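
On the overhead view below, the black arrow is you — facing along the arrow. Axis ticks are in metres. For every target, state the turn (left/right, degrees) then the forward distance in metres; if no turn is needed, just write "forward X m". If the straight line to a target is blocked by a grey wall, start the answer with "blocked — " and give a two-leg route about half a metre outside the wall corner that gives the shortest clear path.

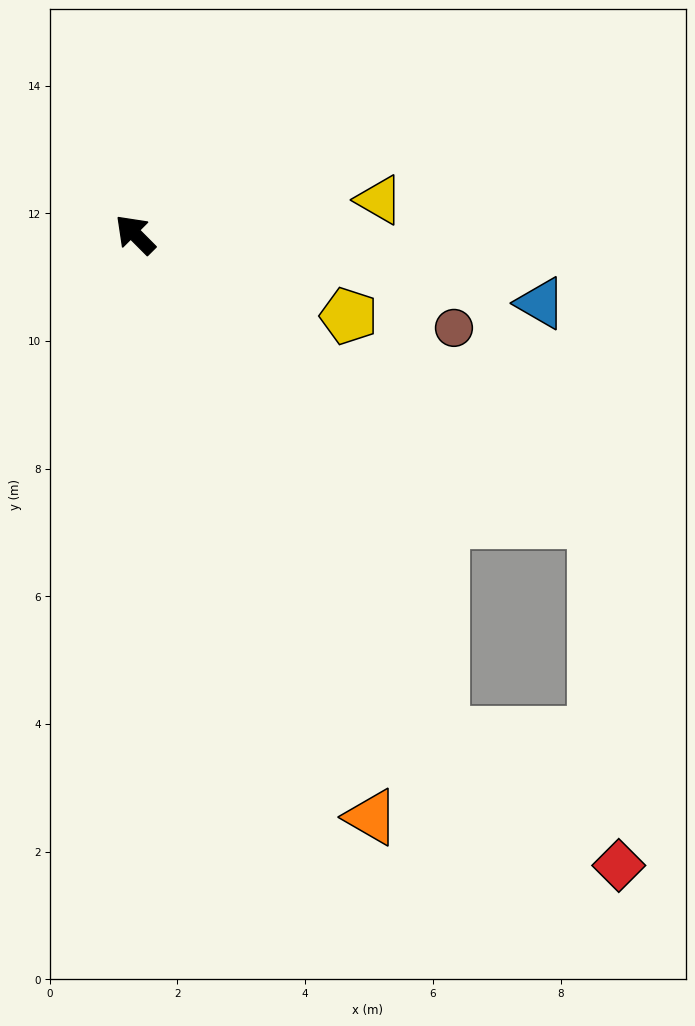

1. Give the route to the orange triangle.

turn left 157°, forward 9.8 m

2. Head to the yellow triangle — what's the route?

turn right 127°, forward 3.9 m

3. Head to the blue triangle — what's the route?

turn right 145°, forward 6.4 m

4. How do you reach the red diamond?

blocked — turn left 167°, forward 9.2 m, then turn left 21°, forward 3.4 m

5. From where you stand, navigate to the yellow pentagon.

turn right 156°, forward 3.6 m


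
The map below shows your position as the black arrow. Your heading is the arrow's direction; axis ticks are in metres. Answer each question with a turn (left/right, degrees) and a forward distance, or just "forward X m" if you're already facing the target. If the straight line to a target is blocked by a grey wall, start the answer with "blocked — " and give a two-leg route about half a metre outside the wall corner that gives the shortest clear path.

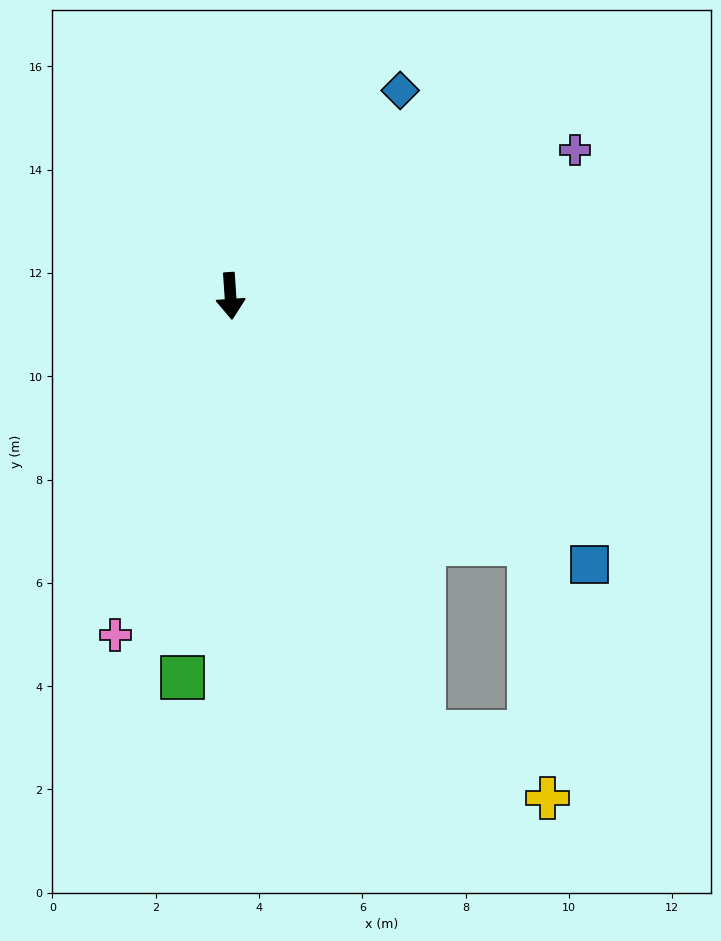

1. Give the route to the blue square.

turn left 49°, forward 8.7 m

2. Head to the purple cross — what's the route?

turn left 109°, forward 7.3 m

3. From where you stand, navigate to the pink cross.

turn right 23°, forward 6.9 m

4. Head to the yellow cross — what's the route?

blocked — turn left 20°, forward 9.2 m, then turn left 38°, forward 2.7 m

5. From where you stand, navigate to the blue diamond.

turn left 137°, forward 5.2 m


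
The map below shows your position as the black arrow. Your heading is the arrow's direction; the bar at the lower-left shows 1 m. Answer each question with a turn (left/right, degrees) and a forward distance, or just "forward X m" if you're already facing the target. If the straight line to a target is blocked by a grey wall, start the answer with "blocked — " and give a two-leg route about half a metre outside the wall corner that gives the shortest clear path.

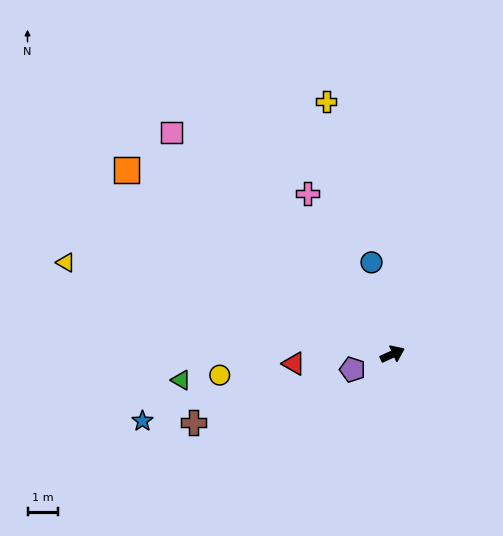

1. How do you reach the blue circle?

turn left 78°, forward 3.0 m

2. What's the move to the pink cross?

turn left 93°, forward 5.9 m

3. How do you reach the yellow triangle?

turn left 140°, forward 11.0 m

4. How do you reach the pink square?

turn left 110°, forward 10.1 m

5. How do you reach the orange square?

turn left 121°, forward 10.5 m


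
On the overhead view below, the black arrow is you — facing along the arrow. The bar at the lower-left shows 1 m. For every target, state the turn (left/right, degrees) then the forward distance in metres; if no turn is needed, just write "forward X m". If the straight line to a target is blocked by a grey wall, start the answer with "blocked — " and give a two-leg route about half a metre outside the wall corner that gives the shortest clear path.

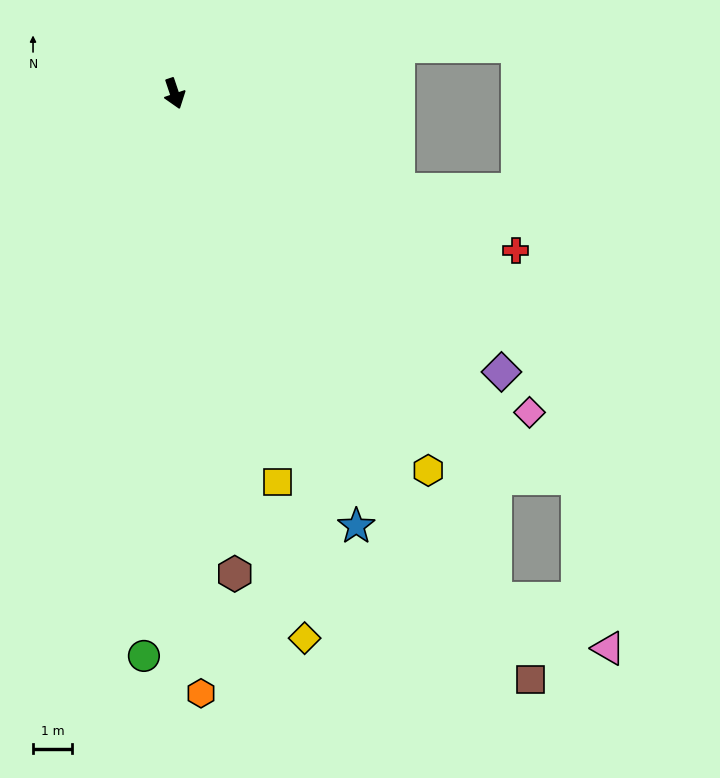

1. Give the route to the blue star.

turn left 4°, forward 12.1 m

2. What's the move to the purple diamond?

turn left 31°, forward 11.1 m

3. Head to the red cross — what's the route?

turn left 47°, forward 9.7 m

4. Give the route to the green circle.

turn right 22°, forward 14.6 m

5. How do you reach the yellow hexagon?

turn left 15°, forward 11.7 m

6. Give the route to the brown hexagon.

turn right 11°, forward 12.5 m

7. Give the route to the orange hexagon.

turn right 16°, forward 15.5 m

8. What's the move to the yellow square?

turn right 4°, forward 10.4 m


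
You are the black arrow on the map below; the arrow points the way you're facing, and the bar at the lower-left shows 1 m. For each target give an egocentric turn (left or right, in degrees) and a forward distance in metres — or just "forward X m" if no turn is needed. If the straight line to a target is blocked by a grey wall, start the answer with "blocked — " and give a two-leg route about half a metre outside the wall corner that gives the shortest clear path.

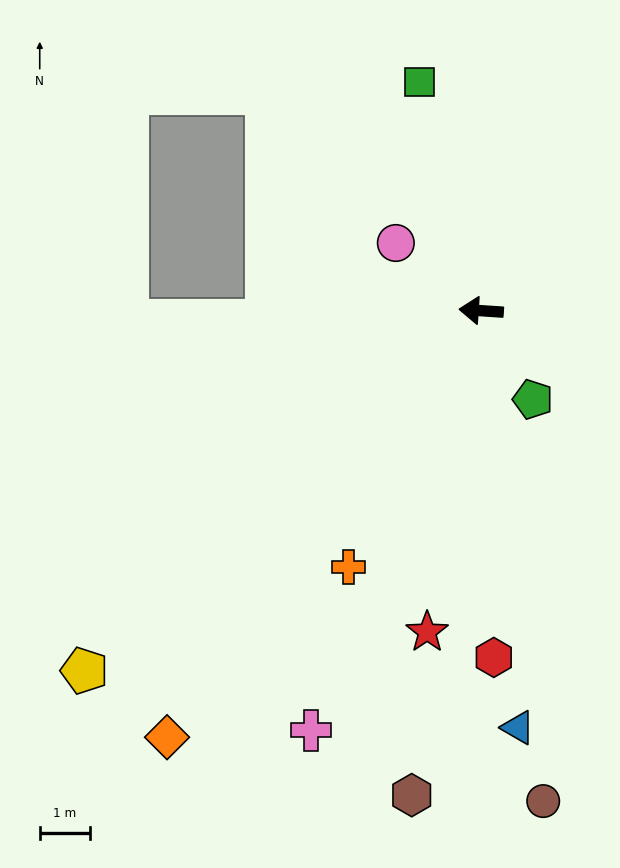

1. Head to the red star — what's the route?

turn left 84°, forward 6.5 m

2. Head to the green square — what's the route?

turn right 71°, forward 4.7 m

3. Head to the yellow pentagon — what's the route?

turn left 46°, forward 10.7 m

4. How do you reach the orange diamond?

turn left 57°, forward 10.6 m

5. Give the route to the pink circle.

turn right 35°, forward 2.2 m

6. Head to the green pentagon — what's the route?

turn left 124°, forward 2.0 m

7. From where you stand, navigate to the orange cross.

turn left 66°, forward 5.8 m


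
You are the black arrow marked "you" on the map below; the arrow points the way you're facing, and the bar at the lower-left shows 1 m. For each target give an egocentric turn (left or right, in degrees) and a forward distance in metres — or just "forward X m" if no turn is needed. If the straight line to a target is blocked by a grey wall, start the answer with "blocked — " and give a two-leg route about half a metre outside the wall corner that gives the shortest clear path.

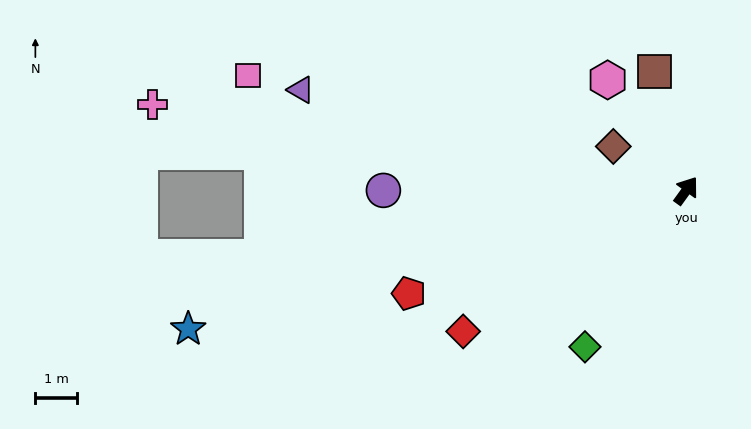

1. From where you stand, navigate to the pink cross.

turn left 117°, forward 13.0 m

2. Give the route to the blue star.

turn left 141°, forward 12.4 m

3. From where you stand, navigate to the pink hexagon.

turn left 71°, forward 3.3 m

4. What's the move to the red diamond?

turn left 158°, forward 6.3 m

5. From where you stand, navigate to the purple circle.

turn left 126°, forward 7.3 m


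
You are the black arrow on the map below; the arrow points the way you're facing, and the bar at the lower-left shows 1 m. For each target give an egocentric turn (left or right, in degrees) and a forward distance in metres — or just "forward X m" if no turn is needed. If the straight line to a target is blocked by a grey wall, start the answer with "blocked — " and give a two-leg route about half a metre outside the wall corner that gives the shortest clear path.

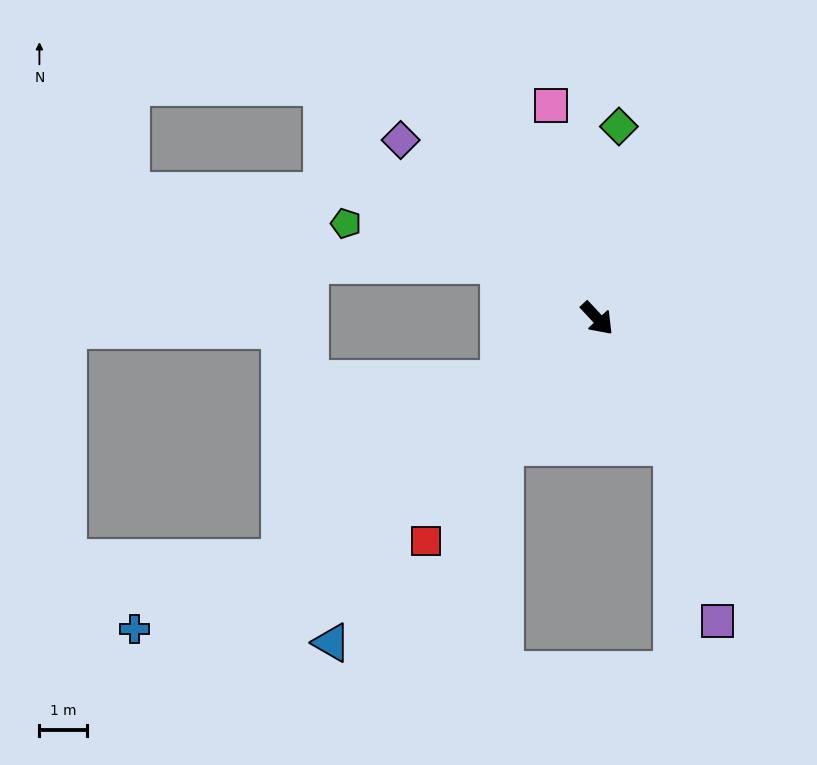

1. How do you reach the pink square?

turn left 149°, forward 4.6 m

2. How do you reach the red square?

turn right 81°, forward 5.9 m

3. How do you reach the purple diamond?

turn right 175°, forward 5.6 m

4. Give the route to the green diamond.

turn left 130°, forward 4.1 m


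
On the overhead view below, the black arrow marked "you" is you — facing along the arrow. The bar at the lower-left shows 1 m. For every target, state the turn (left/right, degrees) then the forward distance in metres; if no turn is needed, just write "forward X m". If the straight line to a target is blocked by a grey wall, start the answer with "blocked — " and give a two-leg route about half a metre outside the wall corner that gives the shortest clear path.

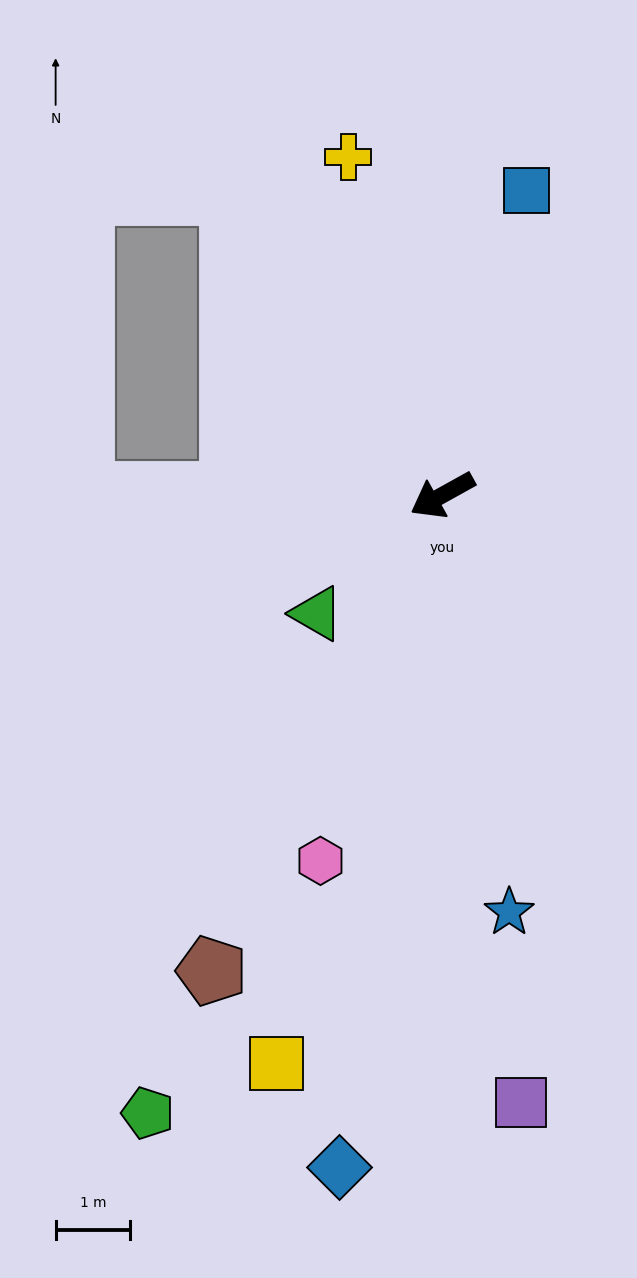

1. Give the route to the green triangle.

turn left 14°, forward 2.3 m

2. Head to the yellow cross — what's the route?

turn right 103°, forward 4.7 m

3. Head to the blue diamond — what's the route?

turn left 52°, forward 9.1 m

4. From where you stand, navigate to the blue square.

turn right 134°, forward 4.2 m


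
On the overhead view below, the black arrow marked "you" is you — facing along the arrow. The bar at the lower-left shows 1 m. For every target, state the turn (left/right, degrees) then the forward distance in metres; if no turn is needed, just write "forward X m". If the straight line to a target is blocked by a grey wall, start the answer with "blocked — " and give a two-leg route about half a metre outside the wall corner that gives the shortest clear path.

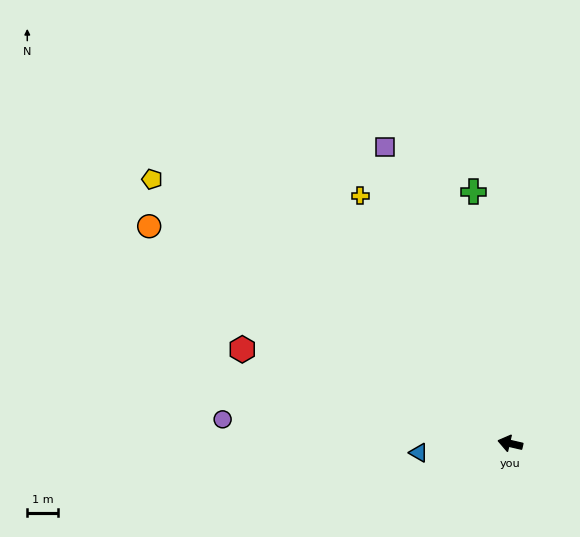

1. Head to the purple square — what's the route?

turn right 54°, forward 10.6 m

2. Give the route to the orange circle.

turn right 18°, forward 13.9 m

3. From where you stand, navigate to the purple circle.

turn left 8°, forward 9.5 m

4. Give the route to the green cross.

turn right 69°, forward 8.4 m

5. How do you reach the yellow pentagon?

turn right 23°, forward 14.6 m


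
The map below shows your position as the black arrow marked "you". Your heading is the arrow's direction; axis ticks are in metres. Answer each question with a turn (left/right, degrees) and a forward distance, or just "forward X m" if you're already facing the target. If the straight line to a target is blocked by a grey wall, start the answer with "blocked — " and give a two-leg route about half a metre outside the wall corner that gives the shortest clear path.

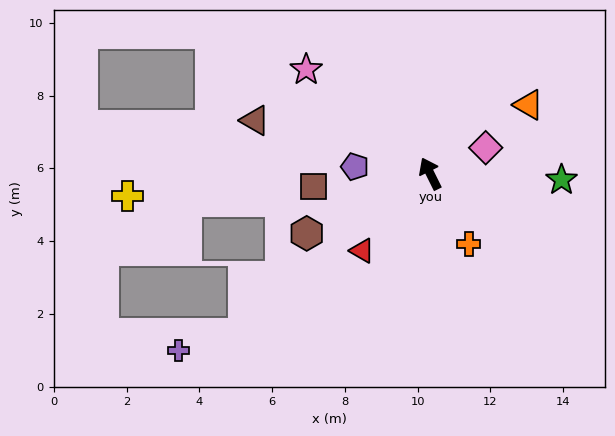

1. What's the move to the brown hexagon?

turn left 89°, forward 3.8 m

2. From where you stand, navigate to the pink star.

turn left 24°, forward 4.4 m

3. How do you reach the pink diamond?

turn right 91°, forward 1.7 m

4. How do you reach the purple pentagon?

turn left 58°, forward 2.1 m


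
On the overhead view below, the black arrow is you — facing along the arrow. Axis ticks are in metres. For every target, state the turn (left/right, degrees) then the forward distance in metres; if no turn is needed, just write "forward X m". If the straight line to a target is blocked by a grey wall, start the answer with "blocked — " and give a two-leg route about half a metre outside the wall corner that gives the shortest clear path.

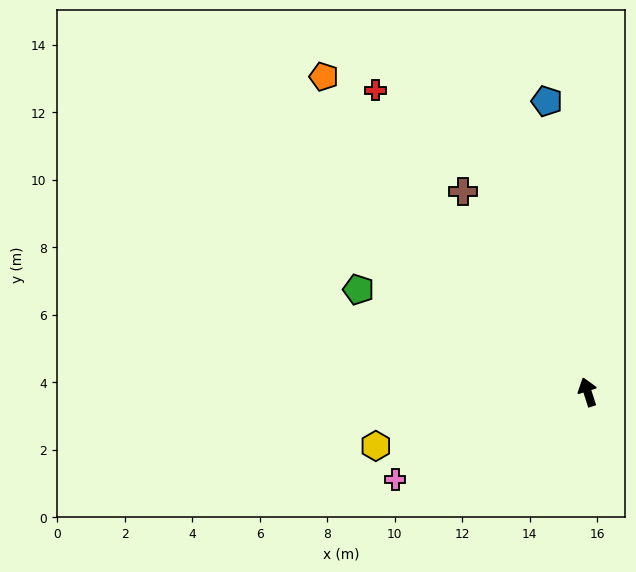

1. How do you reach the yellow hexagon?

turn left 87°, forward 6.5 m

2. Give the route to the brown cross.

turn left 14°, forward 7.0 m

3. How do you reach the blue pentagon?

turn right 10°, forward 8.7 m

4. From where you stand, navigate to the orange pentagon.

turn left 22°, forward 12.2 m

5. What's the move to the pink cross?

turn left 97°, forward 6.3 m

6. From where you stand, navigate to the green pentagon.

turn left 48°, forward 7.4 m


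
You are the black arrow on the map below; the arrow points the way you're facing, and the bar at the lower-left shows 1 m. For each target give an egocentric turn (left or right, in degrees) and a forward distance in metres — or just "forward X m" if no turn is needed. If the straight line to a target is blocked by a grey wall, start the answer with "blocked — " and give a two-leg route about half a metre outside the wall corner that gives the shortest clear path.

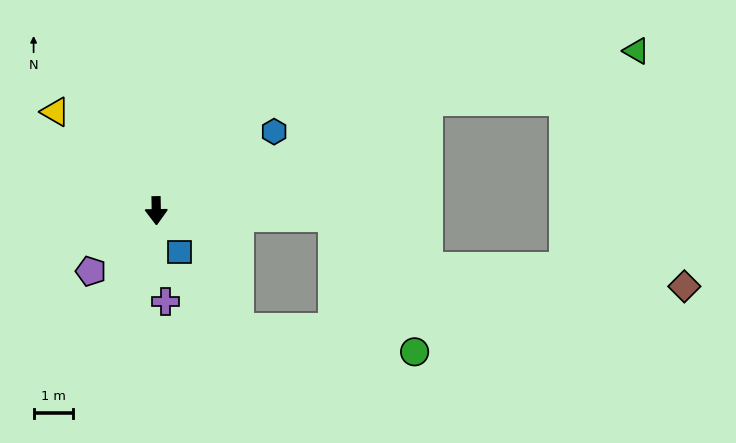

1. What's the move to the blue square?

turn left 28°, forward 1.2 m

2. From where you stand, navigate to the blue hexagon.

turn left 123°, forward 3.6 m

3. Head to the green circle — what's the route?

blocked — turn left 88°, forward 4.6 m, then turn right 59°, forward 4.1 m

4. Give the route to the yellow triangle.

turn right 135°, forward 3.6 m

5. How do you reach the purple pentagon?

turn right 48°, forward 2.3 m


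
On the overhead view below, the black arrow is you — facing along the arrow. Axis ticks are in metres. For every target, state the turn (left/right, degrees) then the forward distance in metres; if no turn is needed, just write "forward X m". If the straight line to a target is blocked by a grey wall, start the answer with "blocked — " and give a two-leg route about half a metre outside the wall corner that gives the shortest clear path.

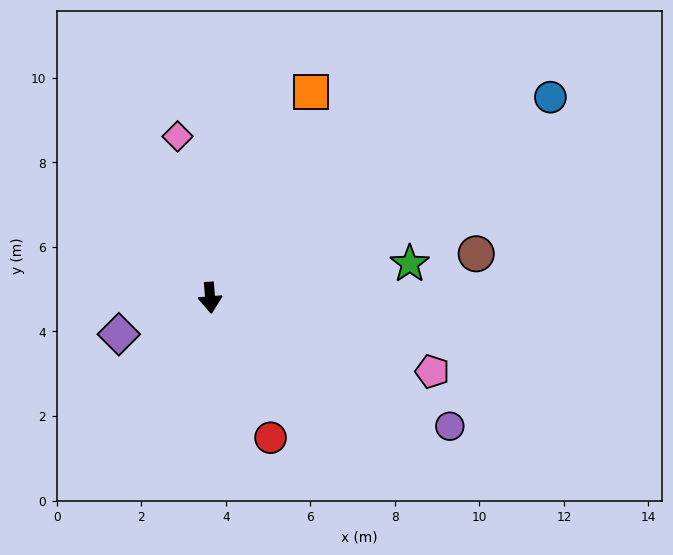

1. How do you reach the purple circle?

turn left 57°, forward 6.4 m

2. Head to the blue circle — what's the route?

turn left 116°, forward 9.3 m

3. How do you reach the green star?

turn left 95°, forward 4.8 m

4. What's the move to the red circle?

turn left 19°, forward 3.6 m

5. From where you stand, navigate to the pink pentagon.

turn left 67°, forward 5.5 m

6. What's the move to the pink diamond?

turn right 173°, forward 3.9 m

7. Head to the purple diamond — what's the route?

turn right 73°, forward 2.3 m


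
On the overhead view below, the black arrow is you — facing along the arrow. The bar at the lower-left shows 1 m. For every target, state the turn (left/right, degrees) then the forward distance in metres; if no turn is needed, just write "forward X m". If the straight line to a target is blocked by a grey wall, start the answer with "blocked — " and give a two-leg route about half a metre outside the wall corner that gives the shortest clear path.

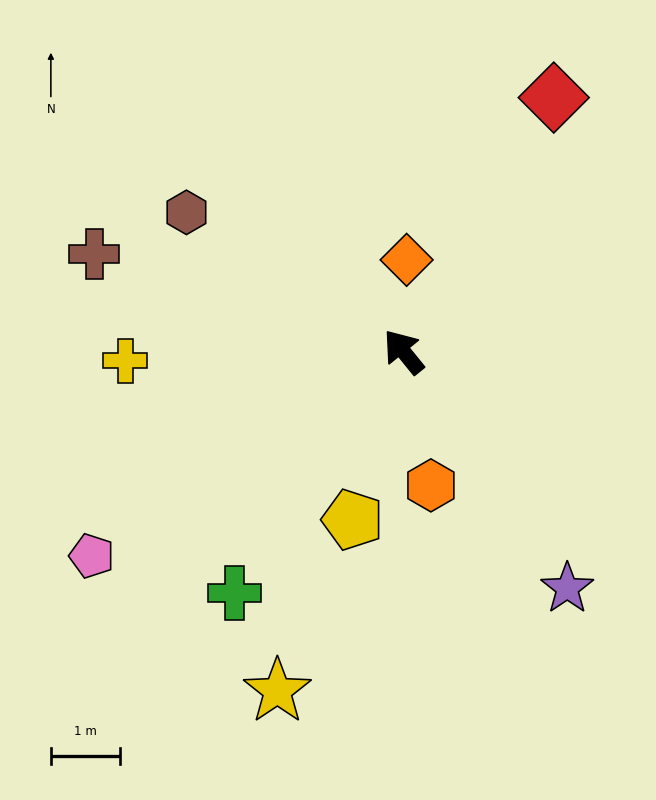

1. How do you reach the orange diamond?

turn right 41°, forward 1.3 m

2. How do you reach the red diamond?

turn right 70°, forward 4.3 m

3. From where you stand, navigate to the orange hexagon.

turn left 153°, forward 2.0 m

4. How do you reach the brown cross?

turn left 33°, forward 4.7 m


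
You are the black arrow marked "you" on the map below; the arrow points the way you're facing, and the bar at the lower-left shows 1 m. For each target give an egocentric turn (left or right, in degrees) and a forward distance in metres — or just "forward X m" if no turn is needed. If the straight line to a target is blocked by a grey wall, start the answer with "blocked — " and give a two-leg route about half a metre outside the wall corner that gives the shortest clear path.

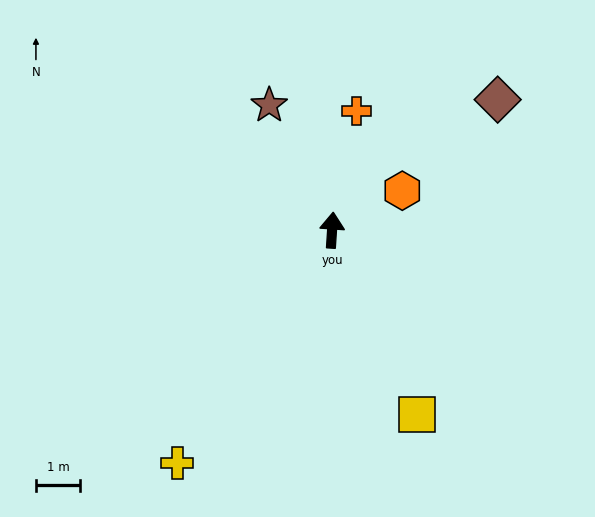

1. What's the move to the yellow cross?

turn left 150°, forward 6.3 m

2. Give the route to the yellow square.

turn right 152°, forward 4.6 m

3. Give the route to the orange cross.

turn right 8°, forward 2.7 m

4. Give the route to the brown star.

turn left 30°, forward 3.2 m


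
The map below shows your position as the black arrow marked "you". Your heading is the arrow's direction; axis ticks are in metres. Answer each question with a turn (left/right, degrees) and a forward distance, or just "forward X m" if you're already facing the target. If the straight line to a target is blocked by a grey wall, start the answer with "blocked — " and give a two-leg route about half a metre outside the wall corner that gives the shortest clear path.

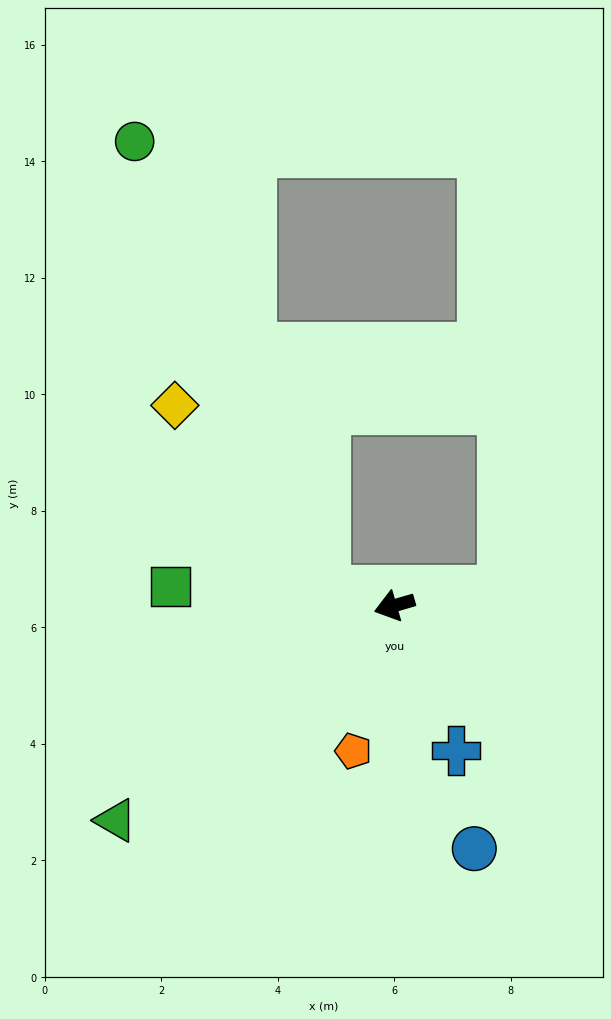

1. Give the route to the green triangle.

turn left 21°, forward 6.0 m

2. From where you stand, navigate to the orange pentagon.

turn left 58°, forward 2.6 m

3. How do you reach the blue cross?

turn left 97°, forward 2.7 m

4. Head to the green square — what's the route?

turn right 21°, forward 3.9 m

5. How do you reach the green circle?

blocked — turn right 29°, forward 1.2 m, then turn right 54°, forward 8.4 m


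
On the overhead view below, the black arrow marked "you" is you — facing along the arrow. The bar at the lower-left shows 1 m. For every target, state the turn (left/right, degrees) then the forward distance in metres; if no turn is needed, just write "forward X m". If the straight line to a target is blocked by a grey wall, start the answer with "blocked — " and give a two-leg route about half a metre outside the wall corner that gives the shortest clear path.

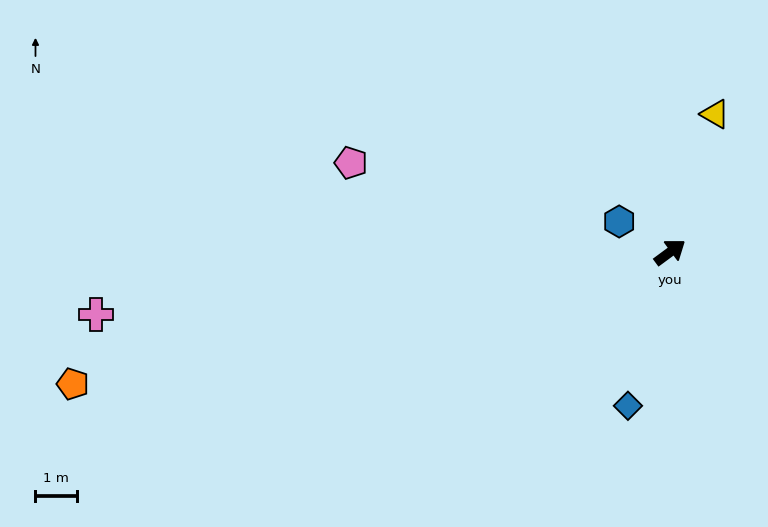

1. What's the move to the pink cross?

turn left 150°, forward 14.0 m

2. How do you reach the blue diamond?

turn right 142°, forward 3.9 m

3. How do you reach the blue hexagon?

turn left 113°, forward 1.4 m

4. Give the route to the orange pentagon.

turn left 156°, forward 14.8 m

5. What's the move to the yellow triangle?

turn left 35°, forward 3.5 m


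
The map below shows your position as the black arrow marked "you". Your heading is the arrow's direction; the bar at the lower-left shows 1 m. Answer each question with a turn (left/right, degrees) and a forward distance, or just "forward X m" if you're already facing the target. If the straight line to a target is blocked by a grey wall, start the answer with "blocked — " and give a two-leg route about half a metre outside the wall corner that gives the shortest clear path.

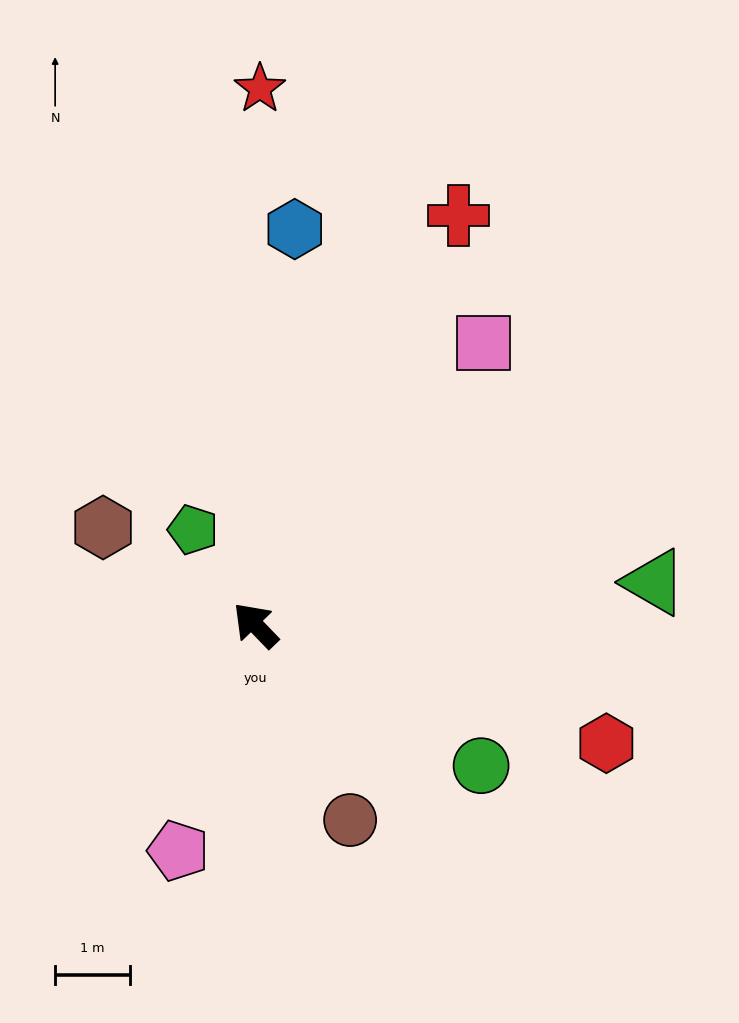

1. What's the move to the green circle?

turn right 166°, forward 3.6 m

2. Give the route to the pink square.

turn right 83°, forward 4.8 m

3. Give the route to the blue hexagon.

turn right 50°, forward 5.3 m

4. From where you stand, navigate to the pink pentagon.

turn left 117°, forward 3.2 m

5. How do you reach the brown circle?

turn left 162°, forward 2.9 m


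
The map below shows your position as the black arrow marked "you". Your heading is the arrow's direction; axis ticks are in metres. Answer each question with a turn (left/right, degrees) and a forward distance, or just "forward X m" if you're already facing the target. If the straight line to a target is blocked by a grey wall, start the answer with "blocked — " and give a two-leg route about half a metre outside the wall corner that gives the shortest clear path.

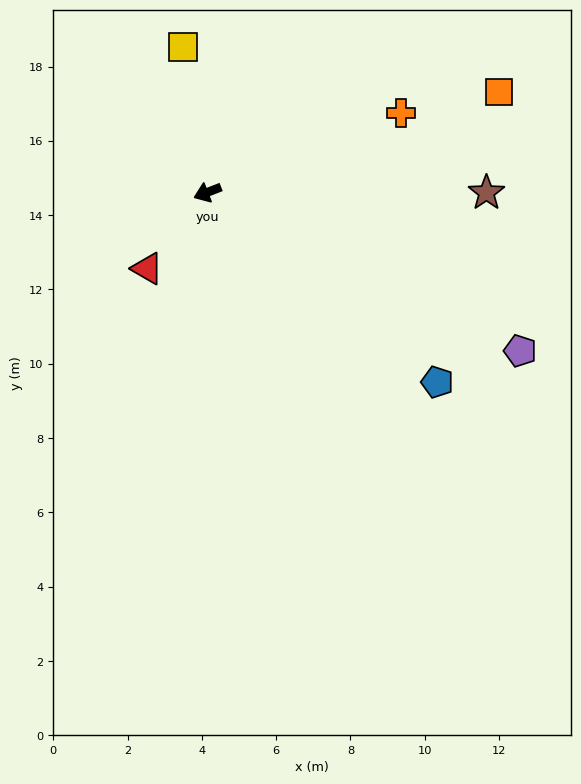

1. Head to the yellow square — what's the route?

turn right 102°, forward 4.0 m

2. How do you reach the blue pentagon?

turn left 119°, forward 8.0 m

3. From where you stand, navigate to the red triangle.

turn left 30°, forward 2.6 m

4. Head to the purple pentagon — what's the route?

turn left 132°, forward 9.4 m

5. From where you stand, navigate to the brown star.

turn left 159°, forward 7.5 m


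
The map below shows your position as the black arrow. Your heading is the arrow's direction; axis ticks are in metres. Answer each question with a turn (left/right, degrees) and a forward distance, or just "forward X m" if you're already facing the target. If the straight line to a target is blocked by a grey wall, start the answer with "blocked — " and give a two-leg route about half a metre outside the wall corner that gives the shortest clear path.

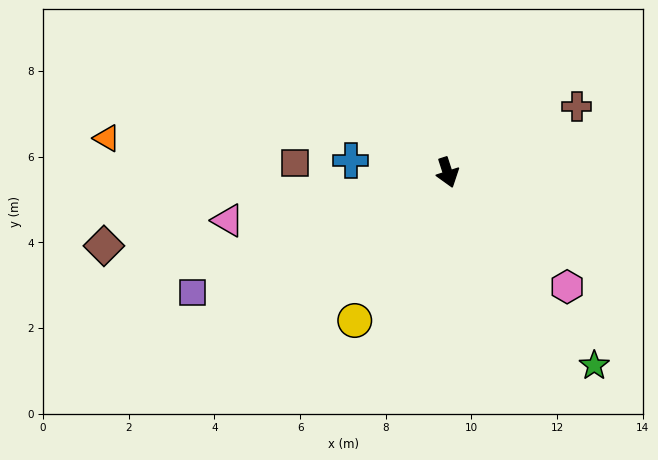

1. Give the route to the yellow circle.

turn right 50°, forward 4.1 m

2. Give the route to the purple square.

turn right 83°, forward 6.6 m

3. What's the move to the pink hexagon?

turn left 28°, forward 3.9 m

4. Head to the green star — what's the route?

turn left 19°, forward 5.7 m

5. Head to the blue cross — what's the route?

turn right 115°, forward 2.3 m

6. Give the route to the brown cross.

turn left 99°, forward 3.4 m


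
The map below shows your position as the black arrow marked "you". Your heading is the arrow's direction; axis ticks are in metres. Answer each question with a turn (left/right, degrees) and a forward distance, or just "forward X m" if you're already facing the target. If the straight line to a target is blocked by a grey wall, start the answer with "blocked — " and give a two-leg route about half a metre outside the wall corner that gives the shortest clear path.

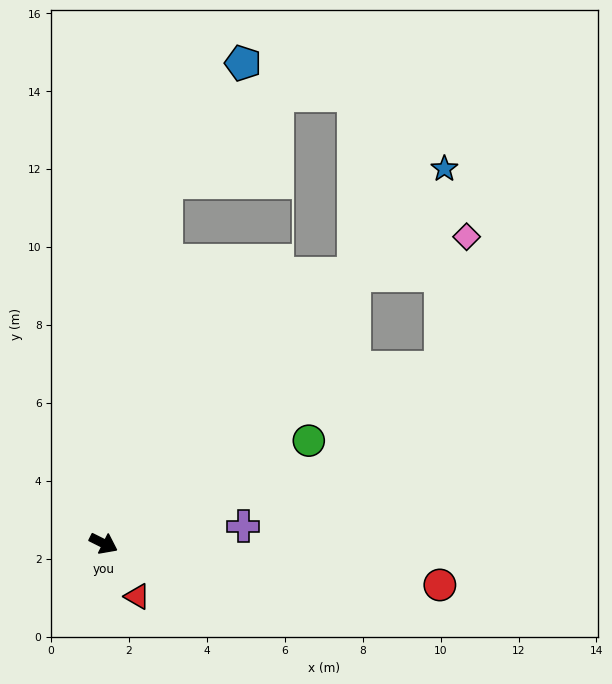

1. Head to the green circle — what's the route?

turn left 53°, forward 5.9 m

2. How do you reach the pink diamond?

blocked — turn left 73°, forward 9.4 m, then turn right 27°, forward 3.0 m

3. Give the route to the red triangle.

turn right 31°, forward 1.6 m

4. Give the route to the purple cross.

turn left 34°, forward 3.6 m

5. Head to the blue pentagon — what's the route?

blocked — turn left 107°, forward 9.4 m, then turn right 23°, forward 3.6 m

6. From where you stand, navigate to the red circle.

turn left 19°, forward 8.7 m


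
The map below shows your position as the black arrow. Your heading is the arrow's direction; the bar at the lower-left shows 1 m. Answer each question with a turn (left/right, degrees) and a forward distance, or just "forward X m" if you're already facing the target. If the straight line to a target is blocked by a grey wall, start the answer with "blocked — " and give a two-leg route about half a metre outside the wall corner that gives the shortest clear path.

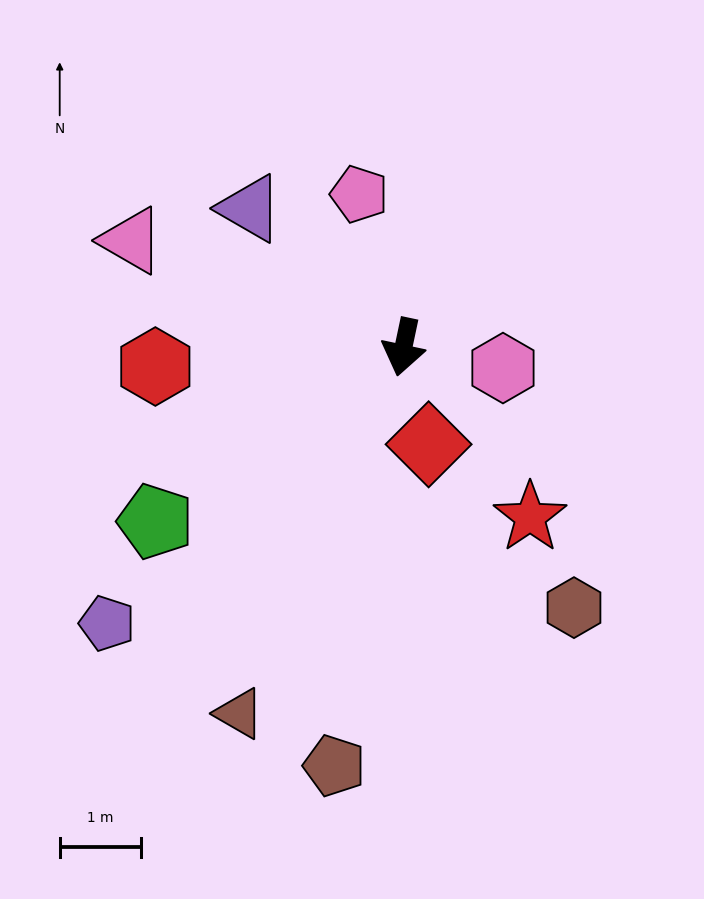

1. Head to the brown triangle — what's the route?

turn right 12°, forward 4.9 m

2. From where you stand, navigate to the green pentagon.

turn right 43°, forward 3.7 m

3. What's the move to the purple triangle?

turn right 120°, forward 2.5 m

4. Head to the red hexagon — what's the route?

turn right 74°, forward 3.1 m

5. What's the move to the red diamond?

turn left 26°, forward 1.2 m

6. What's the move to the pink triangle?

turn right 99°, forward 3.6 m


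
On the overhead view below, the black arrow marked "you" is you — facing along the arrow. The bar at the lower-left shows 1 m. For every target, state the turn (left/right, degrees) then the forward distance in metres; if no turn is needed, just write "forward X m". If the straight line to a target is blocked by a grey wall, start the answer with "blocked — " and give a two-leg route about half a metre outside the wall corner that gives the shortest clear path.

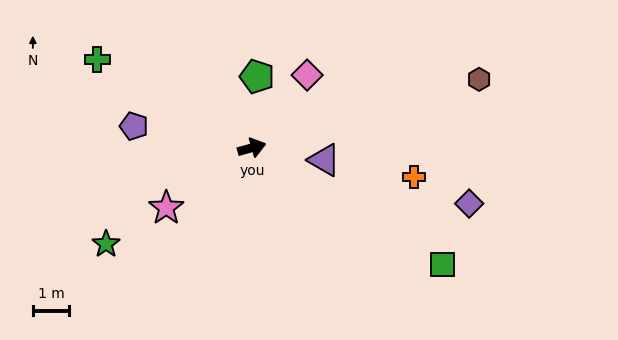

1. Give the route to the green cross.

turn left 135°, forward 4.9 m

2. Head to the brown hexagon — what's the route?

forward 6.6 m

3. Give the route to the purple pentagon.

turn left 154°, forward 3.3 m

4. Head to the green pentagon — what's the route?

turn left 70°, forward 2.0 m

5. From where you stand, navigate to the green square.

turn right 47°, forward 6.2 m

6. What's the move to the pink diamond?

turn left 37°, forward 2.5 m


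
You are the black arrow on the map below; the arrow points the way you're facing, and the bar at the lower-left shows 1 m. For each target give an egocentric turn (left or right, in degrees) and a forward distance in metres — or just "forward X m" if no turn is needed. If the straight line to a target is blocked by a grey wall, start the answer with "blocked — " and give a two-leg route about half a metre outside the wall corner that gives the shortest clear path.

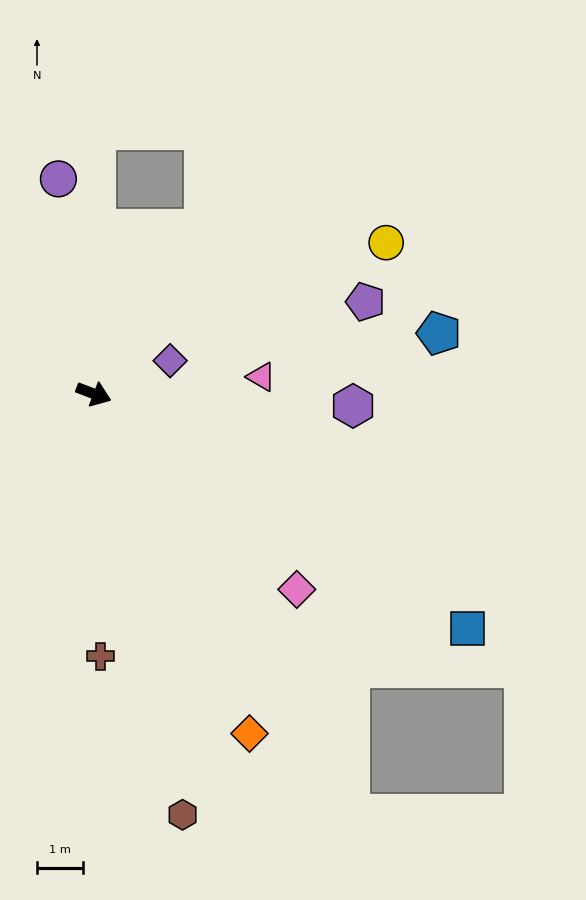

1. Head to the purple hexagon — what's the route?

turn left 18°, forward 5.6 m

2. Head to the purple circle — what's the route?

turn left 120°, forward 4.7 m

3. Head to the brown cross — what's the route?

turn right 68°, forward 5.7 m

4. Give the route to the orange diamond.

turn right 44°, forward 8.1 m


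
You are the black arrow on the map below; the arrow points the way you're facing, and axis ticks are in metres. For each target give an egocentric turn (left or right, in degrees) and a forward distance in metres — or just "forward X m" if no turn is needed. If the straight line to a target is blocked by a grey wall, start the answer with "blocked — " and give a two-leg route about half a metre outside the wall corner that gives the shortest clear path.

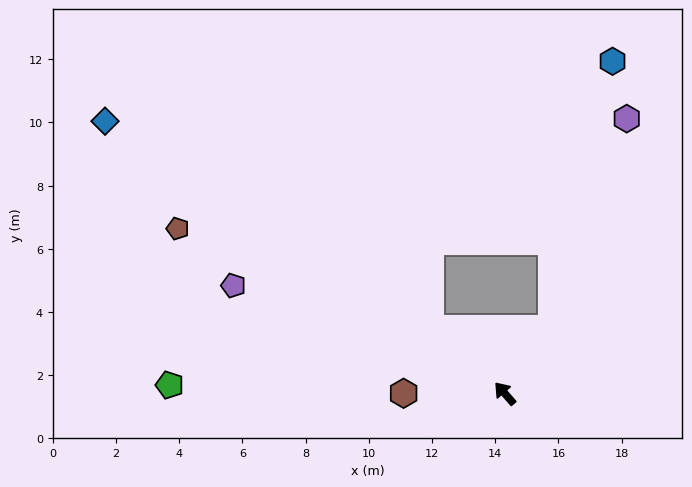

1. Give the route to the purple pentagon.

turn left 27°, forward 9.2 m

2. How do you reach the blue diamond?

turn left 15°, forward 15.3 m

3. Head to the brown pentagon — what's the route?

turn left 22°, forward 11.6 m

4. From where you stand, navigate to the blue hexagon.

blocked — turn right 77°, forward 2.5 m, then turn left 23°, forward 8.7 m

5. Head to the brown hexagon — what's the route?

turn left 49°, forward 3.2 m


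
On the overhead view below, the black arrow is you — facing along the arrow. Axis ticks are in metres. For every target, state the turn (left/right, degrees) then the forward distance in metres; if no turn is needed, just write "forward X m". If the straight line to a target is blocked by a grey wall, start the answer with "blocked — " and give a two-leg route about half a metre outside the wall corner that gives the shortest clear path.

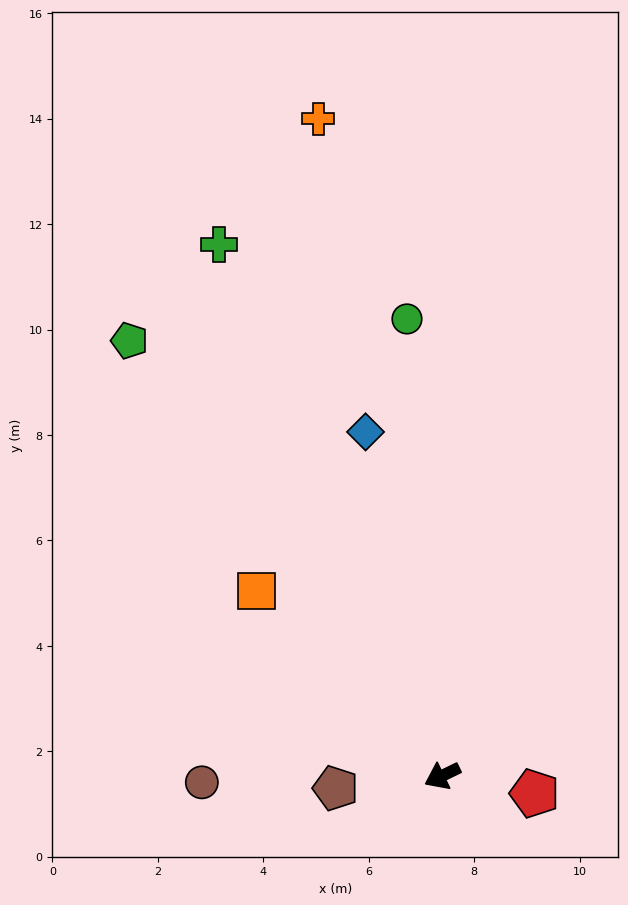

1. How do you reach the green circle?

turn right 111°, forward 8.7 m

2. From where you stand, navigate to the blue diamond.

turn right 103°, forward 6.7 m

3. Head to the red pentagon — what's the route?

turn left 143°, forward 1.8 m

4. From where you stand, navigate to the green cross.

turn right 93°, forward 10.9 m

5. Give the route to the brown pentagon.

turn right 19°, forward 2.0 m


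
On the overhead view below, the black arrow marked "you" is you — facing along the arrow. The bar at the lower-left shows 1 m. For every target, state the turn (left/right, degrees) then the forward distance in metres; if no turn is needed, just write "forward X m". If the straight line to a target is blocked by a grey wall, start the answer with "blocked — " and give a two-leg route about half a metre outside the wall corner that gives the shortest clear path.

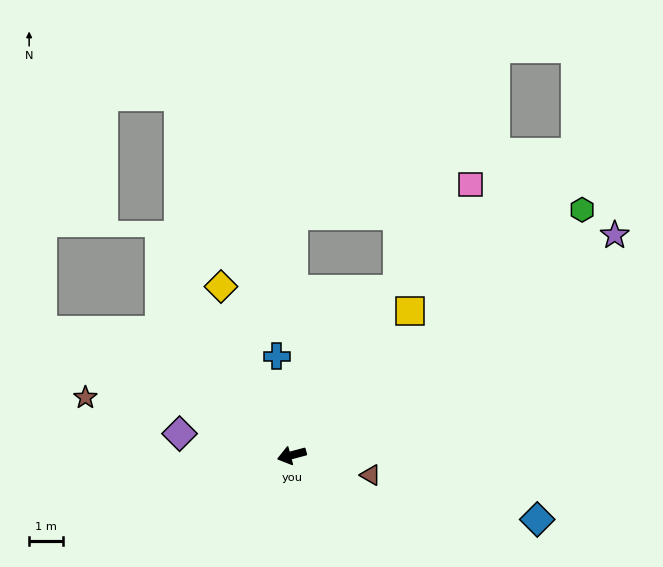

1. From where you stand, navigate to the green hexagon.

turn right 155°, forward 11.4 m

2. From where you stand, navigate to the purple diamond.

turn right 26°, forward 3.4 m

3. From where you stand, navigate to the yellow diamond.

turn right 82°, forward 5.5 m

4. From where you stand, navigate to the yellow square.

turn right 144°, forward 5.6 m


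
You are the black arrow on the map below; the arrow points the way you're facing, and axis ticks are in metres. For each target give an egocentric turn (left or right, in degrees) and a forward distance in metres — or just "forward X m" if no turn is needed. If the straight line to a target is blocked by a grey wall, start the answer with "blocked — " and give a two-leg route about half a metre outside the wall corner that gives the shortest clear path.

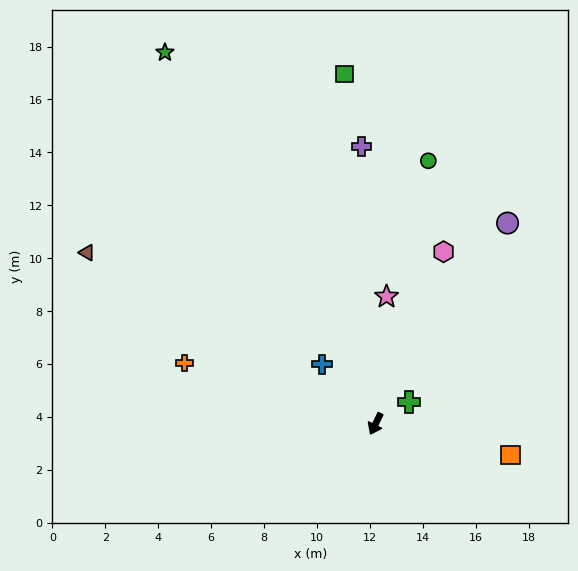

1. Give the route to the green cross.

turn left 150°, forward 1.5 m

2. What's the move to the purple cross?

turn right 151°, forward 10.5 m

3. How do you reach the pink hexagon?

turn right 176°, forward 7.0 m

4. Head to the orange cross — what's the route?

turn right 82°, forward 7.6 m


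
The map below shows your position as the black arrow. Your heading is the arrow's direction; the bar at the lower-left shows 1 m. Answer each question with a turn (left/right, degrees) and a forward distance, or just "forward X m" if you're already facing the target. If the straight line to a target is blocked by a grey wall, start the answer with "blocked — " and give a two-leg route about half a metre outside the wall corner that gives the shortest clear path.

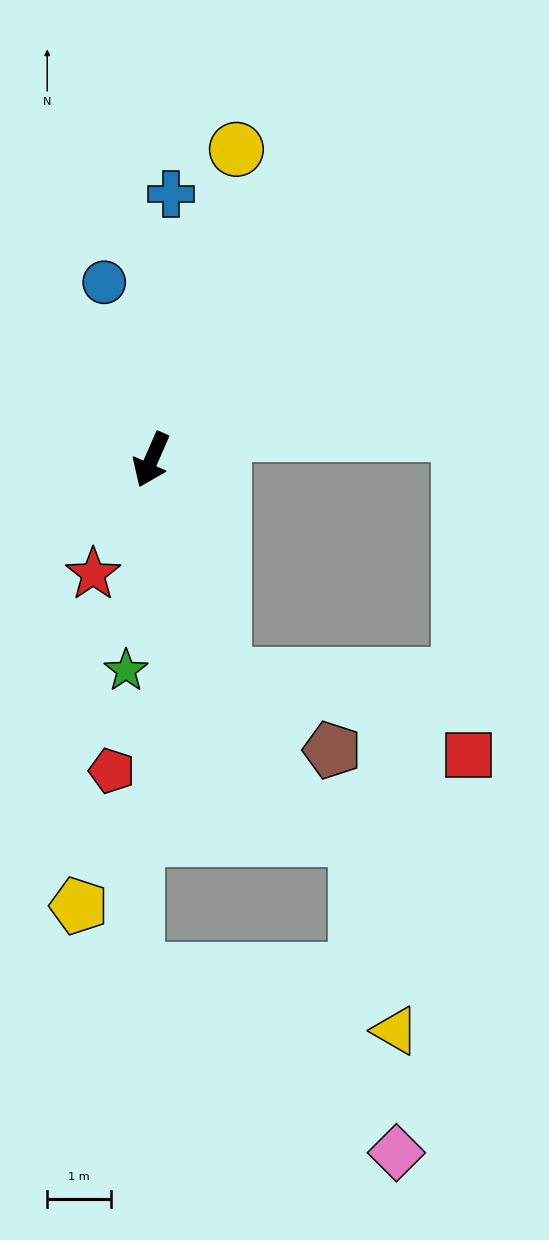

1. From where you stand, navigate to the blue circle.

turn right 141°, forward 2.9 m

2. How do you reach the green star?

turn left 17°, forward 3.3 m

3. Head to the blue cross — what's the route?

turn right 161°, forward 4.2 m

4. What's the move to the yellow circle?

turn right 172°, forward 5.1 m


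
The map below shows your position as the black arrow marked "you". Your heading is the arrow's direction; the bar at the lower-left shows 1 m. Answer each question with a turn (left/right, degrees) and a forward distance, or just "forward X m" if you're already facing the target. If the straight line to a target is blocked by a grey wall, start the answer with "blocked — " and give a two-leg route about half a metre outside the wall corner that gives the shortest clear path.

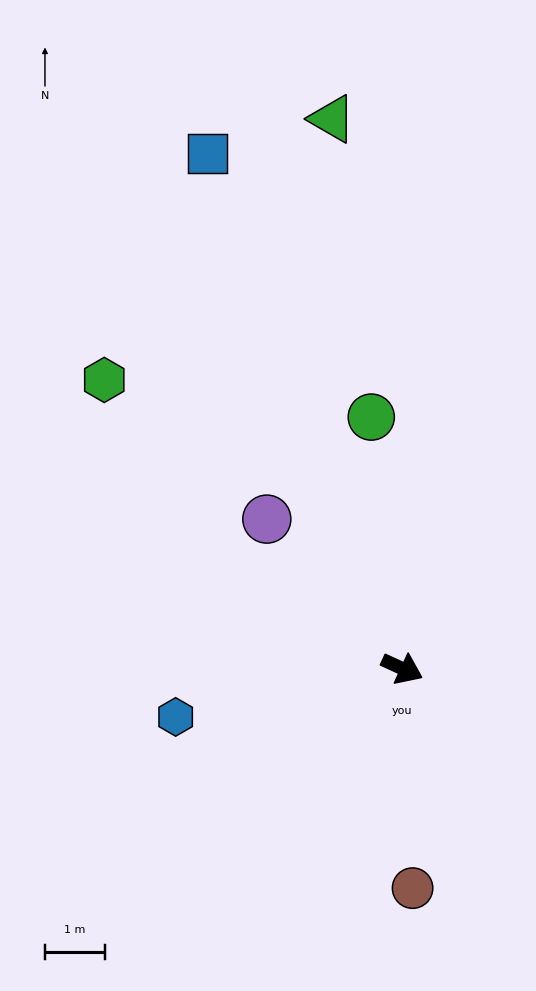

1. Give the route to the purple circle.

turn left 157°, forward 3.4 m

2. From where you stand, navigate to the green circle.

turn left 122°, forward 4.2 m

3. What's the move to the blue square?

turn left 135°, forward 9.2 m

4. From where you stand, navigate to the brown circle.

turn right 63°, forward 3.7 m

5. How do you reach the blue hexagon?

turn right 143°, forward 3.9 m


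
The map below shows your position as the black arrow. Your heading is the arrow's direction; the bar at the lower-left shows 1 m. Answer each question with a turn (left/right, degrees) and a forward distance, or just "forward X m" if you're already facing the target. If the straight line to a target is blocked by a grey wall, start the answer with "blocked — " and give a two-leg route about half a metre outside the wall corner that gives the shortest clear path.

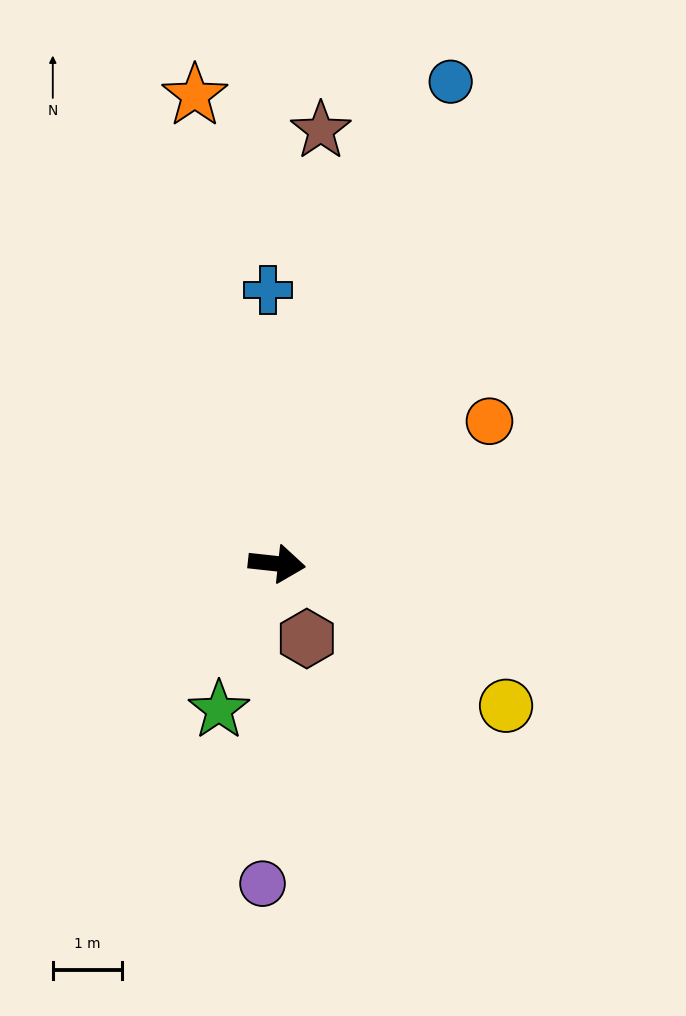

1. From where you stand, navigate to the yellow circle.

turn right 26°, forward 3.9 m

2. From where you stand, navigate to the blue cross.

turn left 98°, forward 3.9 m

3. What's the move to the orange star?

turn left 106°, forward 6.8 m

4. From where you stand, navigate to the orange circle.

turn left 40°, forward 3.7 m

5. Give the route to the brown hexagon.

turn right 62°, forward 1.2 m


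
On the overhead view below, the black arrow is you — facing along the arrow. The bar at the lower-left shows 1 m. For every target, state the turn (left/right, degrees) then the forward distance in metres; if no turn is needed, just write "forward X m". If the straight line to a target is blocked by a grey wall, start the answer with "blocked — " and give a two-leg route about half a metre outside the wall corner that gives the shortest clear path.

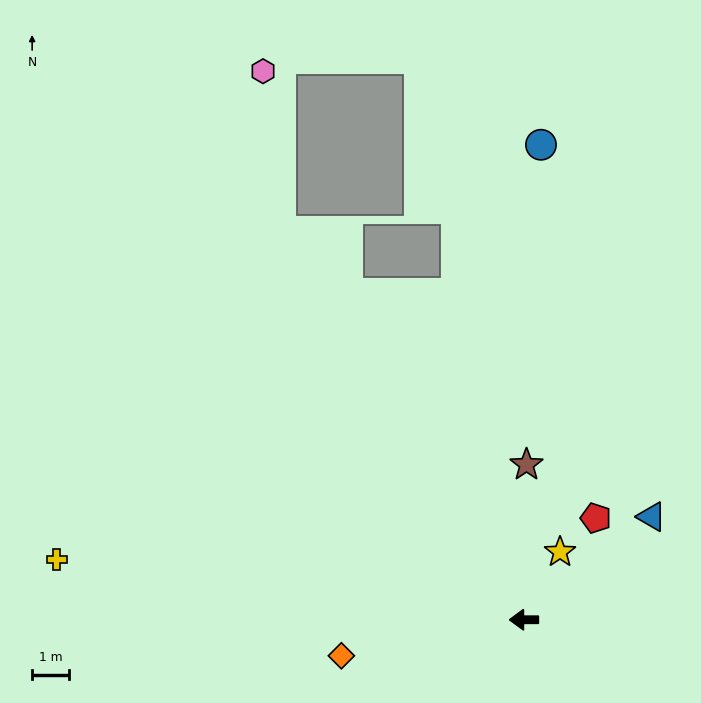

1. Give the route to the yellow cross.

turn right 7°, forward 12.7 m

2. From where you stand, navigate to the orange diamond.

turn left 11°, forward 5.0 m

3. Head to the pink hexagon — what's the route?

blocked — turn right 58°, forward 12.3 m, then turn right 26°, forward 4.3 m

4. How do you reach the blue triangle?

turn right 141°, forward 4.4 m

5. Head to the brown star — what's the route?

turn right 91°, forward 4.2 m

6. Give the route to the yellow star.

turn right 118°, forward 2.1 m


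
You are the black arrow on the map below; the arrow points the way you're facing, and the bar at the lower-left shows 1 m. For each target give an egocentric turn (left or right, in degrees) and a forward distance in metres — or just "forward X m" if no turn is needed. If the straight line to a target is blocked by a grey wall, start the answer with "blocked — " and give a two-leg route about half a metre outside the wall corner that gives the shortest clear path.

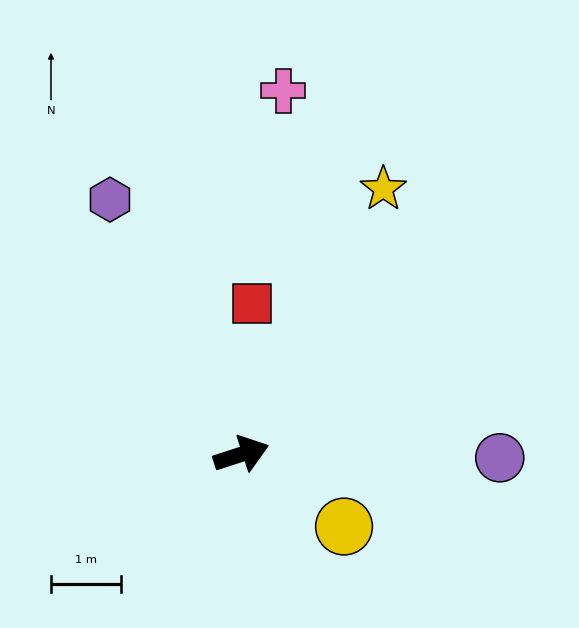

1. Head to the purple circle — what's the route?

turn right 19°, forward 3.7 m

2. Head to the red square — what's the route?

turn left 68°, forward 2.2 m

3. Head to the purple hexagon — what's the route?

turn left 99°, forward 4.1 m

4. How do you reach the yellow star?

turn left 44°, forward 4.3 m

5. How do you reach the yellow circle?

turn right 53°, forward 1.8 m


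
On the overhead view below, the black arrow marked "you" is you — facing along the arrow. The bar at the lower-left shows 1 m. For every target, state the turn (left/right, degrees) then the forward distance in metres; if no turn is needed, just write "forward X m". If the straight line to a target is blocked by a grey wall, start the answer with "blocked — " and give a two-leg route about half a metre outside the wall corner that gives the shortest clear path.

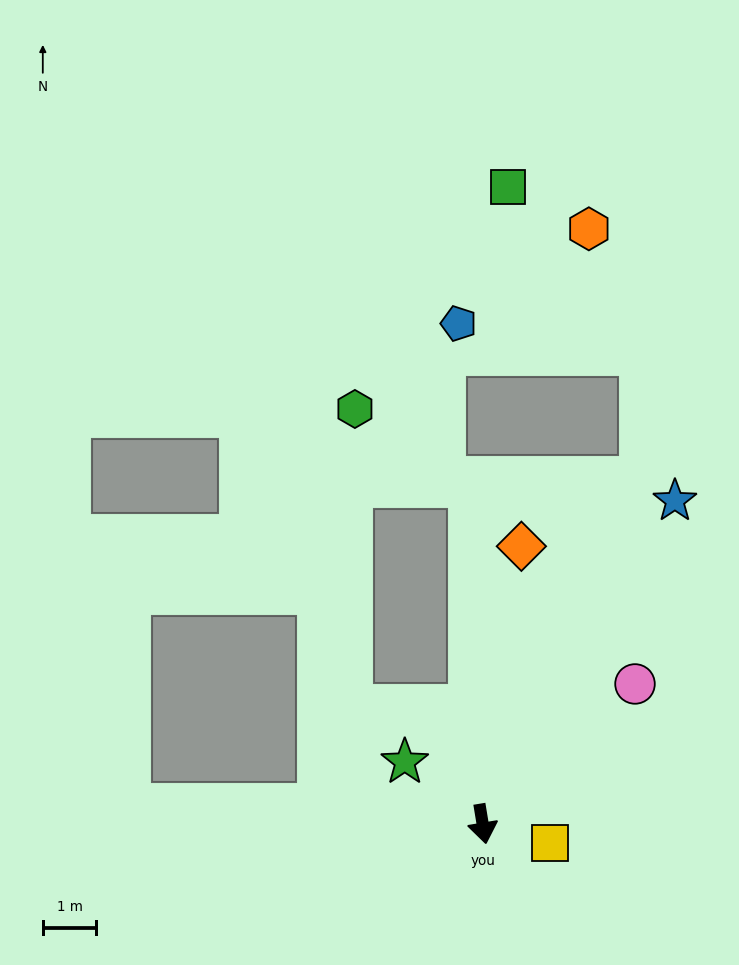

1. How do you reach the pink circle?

turn left 123°, forward 3.9 m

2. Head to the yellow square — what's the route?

turn left 65°, forward 1.3 m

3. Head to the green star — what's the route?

turn right 138°, forward 1.9 m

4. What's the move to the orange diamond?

turn left 163°, forward 5.3 m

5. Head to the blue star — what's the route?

turn left 140°, forward 7.1 m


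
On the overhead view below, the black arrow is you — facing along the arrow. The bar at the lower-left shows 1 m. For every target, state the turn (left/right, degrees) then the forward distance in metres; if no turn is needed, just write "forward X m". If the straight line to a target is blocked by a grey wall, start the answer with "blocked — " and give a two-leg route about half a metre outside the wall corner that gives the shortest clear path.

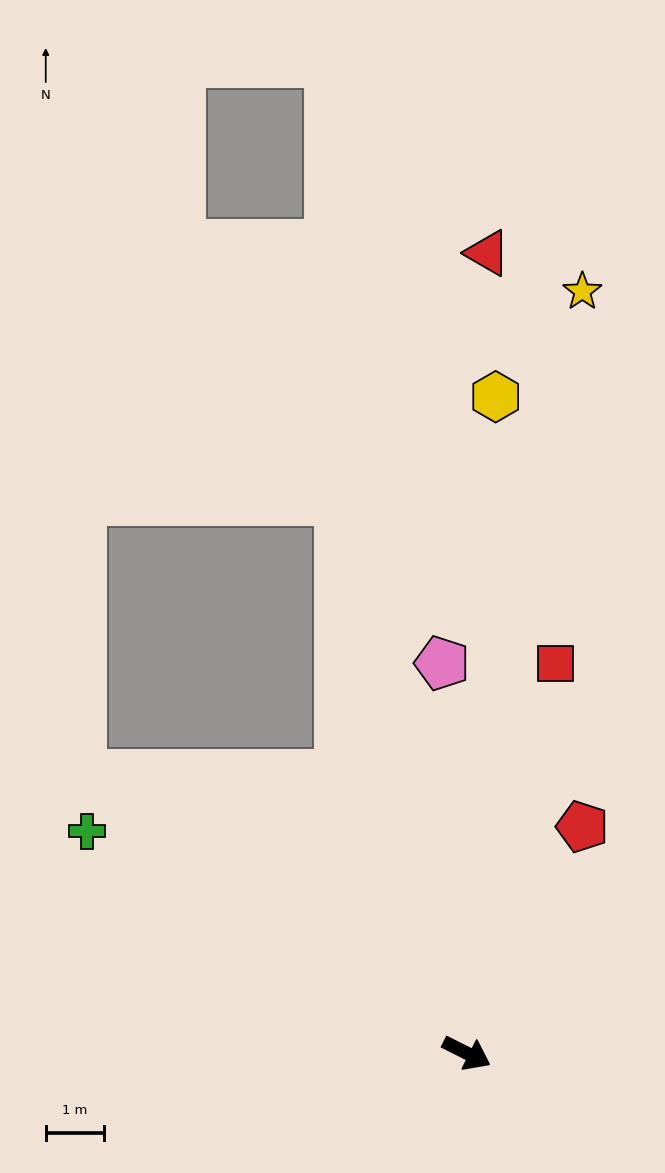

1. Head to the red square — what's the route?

turn left 104°, forward 6.8 m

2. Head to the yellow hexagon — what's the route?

turn left 114°, forward 11.2 m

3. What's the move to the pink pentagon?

turn left 120°, forward 6.7 m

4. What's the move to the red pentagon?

turn left 90°, forward 4.3 m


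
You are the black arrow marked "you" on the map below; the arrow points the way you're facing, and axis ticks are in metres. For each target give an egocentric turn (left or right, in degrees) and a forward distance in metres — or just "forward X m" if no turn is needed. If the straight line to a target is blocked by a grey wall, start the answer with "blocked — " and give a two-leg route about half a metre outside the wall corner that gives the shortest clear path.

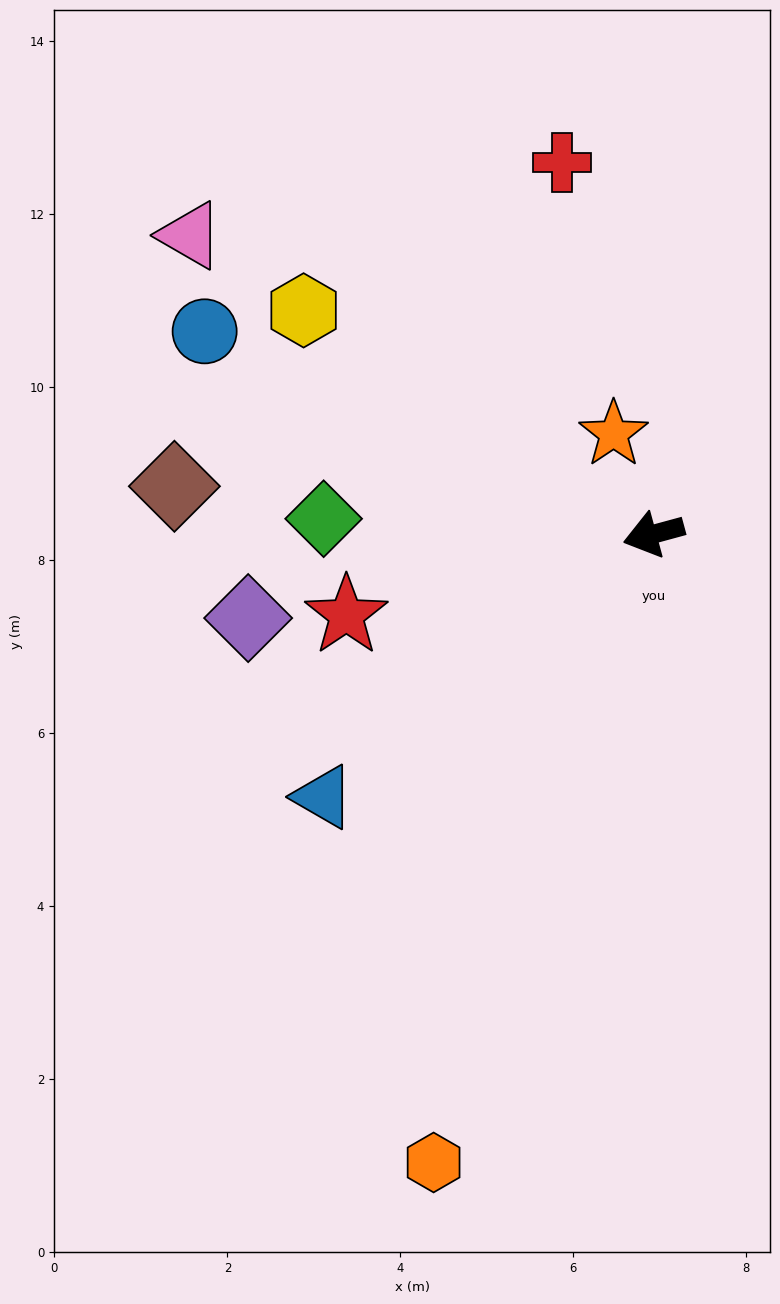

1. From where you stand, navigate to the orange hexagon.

turn left 56°, forward 7.7 m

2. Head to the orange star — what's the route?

turn right 83°, forward 1.2 m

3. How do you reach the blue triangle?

turn left 23°, forward 4.9 m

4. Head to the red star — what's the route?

forward 3.7 m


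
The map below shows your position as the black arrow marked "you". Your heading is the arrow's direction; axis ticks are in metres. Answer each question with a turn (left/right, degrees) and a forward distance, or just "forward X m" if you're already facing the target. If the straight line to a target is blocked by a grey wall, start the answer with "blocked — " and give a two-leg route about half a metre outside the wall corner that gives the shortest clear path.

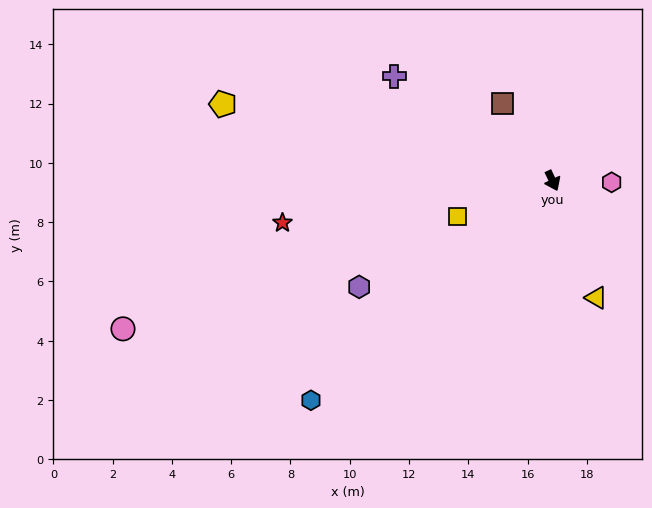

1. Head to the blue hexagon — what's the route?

turn right 73°, forward 11.0 m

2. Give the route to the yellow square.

turn right 95°, forward 3.4 m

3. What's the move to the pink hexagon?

turn left 63°, forward 2.0 m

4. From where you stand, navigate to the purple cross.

turn right 149°, forward 6.4 m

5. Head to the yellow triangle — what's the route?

turn right 5°, forward 4.2 m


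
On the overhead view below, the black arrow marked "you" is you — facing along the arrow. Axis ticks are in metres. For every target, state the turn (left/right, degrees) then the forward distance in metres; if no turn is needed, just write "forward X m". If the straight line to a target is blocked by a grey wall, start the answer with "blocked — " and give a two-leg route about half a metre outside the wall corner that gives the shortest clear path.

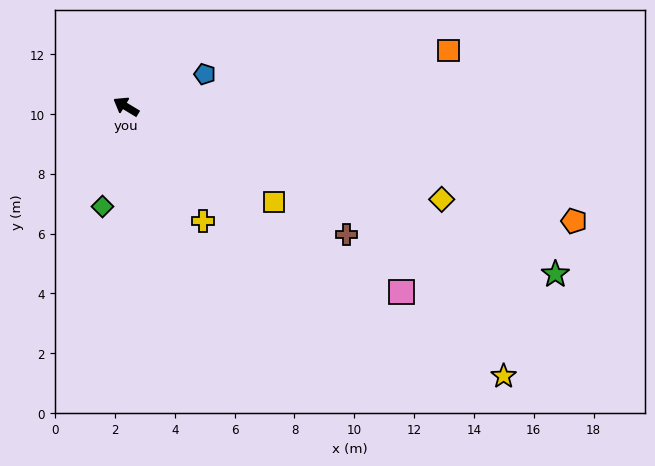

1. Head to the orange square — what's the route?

turn right 139°, forward 10.9 m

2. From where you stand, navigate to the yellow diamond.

turn right 165°, forward 11.0 m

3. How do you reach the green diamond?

turn left 108°, forward 3.4 m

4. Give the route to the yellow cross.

turn left 155°, forward 4.6 m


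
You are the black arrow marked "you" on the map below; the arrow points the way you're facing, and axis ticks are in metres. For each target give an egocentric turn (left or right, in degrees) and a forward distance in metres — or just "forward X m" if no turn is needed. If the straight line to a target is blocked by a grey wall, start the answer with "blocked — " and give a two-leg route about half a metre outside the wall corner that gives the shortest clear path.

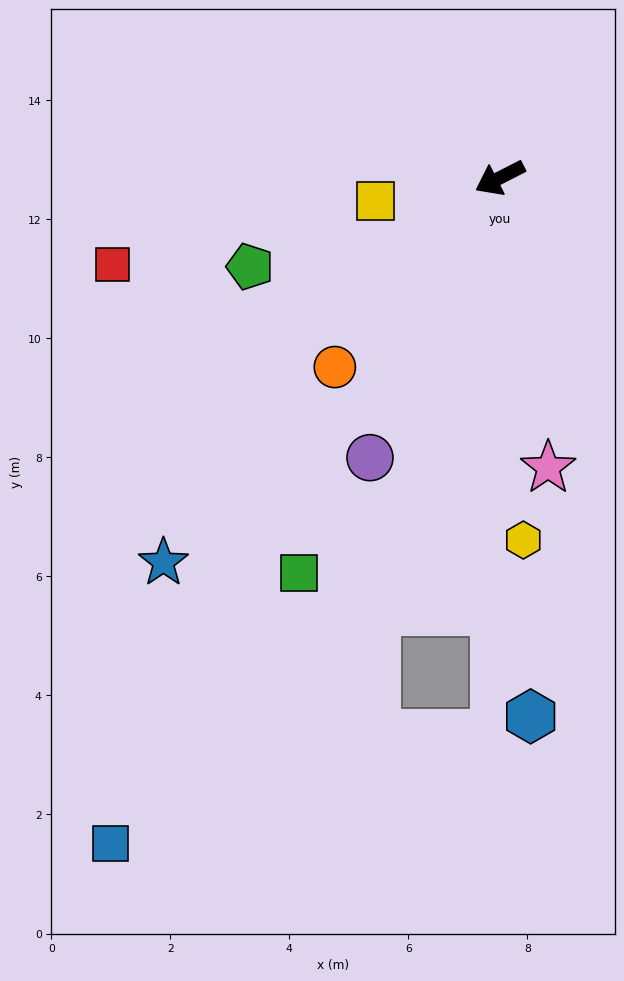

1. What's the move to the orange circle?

turn left 22°, forward 4.2 m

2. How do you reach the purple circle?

turn left 38°, forward 5.2 m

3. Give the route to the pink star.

turn left 72°, forward 4.9 m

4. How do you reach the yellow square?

turn right 17°, forward 2.1 m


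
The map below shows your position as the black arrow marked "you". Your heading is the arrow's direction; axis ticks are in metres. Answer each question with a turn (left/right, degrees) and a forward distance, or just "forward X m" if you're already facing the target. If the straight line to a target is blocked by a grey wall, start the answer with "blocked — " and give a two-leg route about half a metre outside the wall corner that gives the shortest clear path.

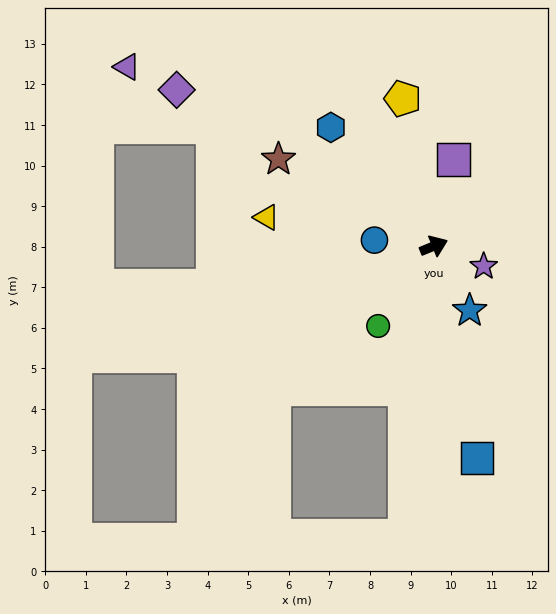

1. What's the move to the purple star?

turn right 44°, forward 1.3 m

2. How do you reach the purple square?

turn left 55°, forward 2.2 m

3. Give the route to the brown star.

turn left 129°, forward 4.4 m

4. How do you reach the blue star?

turn right 83°, forward 1.8 m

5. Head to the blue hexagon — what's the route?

turn left 109°, forward 3.9 m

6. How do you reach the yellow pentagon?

turn left 80°, forward 3.7 m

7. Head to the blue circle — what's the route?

turn left 152°, forward 1.5 m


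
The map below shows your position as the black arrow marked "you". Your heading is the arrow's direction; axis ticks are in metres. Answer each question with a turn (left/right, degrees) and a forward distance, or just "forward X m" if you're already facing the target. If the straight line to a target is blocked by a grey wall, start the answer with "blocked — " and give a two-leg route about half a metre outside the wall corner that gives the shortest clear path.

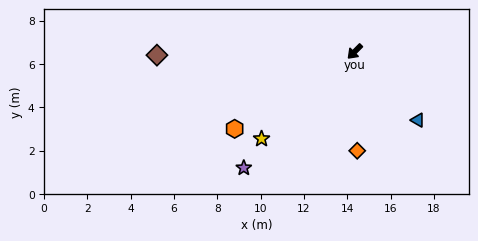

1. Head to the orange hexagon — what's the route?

turn right 13°, forward 6.6 m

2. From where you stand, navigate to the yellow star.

turn right 2°, forward 5.9 m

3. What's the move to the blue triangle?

turn left 87°, forward 4.3 m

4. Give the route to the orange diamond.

turn left 46°, forward 4.6 m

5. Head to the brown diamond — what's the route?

turn right 44°, forward 9.1 m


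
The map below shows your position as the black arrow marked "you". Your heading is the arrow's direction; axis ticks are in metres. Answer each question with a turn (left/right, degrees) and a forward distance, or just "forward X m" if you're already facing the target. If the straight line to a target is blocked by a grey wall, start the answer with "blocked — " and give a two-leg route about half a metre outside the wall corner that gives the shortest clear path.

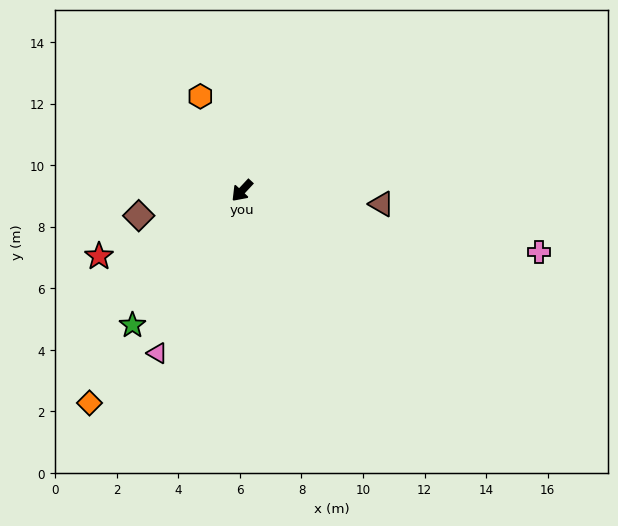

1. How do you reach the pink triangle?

turn left 15°, forward 6.0 m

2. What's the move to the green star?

turn left 4°, forward 5.6 m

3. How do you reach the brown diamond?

turn right 33°, forward 3.5 m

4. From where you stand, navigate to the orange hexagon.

turn right 113°, forward 3.3 m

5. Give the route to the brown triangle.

turn left 127°, forward 4.6 m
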